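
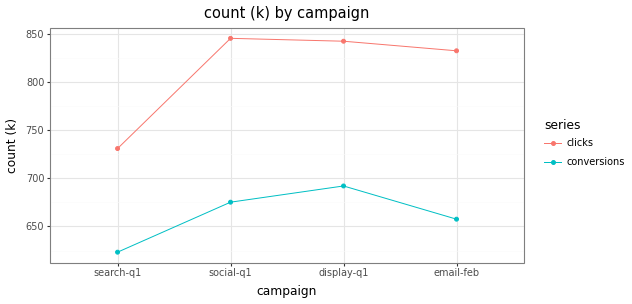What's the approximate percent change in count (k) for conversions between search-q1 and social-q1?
≈ +9.7%

search-q1 ≈ 620, social-q1 ≈ 680; (680 − 620) / 620 ≈ +9.7%.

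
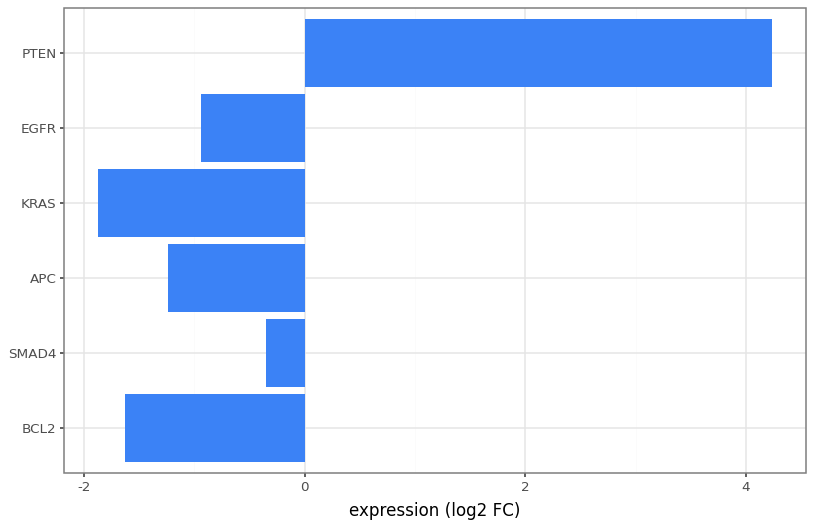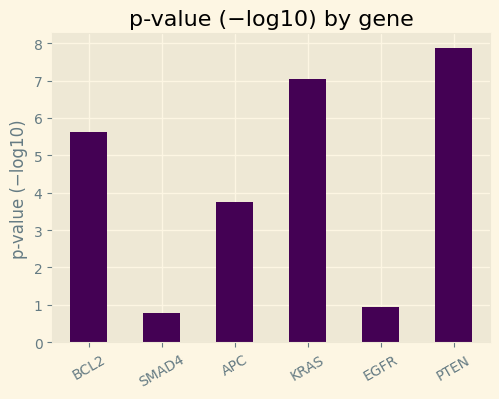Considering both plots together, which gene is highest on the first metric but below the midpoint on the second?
SMAD4

Chart 2 median p-value (−log10) ≈ 5; below-median genes: SMAD4, APC, EGFR. Among those, SMAD4 has the highest expression (log2 FC) (≈ -0.5).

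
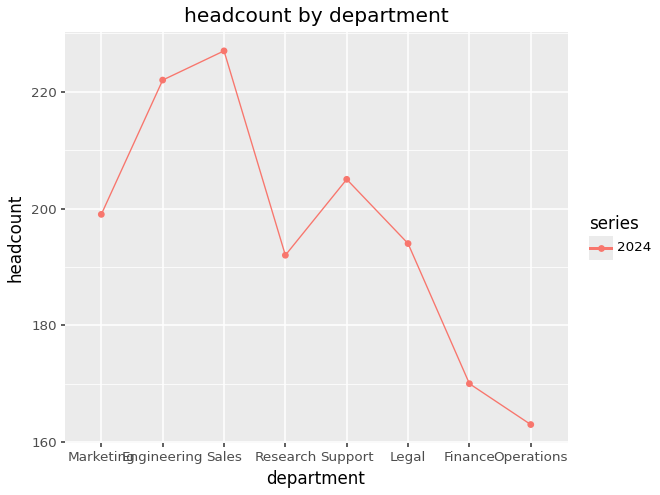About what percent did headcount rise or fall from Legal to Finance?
≈ -10.5%

Legal ≈ 190, Finance ≈ 170; (170 − 190) / 190 ≈ -10.5%.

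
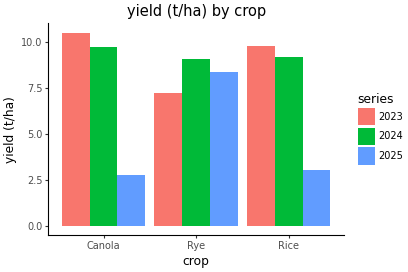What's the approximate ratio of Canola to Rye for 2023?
Canola ≈ 10, Rye ≈ 7; 10/7 ≈ 1.43.

≈ 1.43×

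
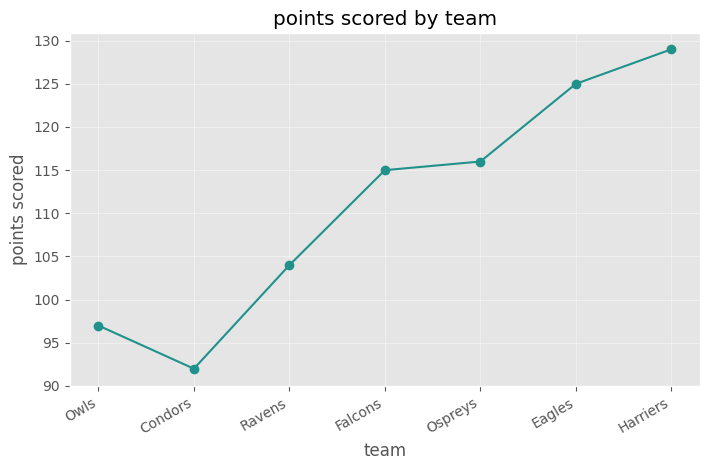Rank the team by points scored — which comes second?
Top 3: Harriers ≈ 130, Eagles ≈ 125, Ospreys ≈ 115.

Eagles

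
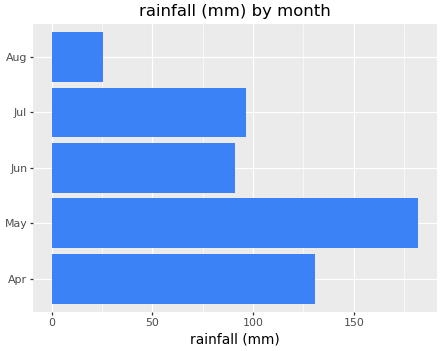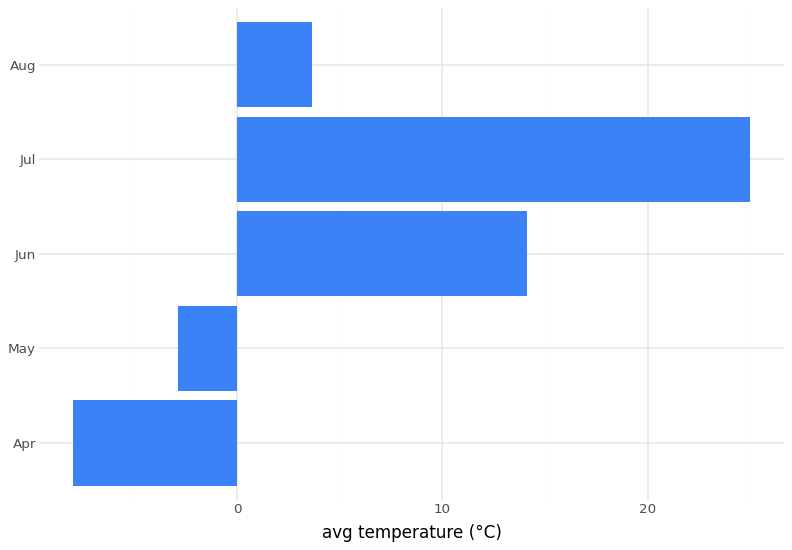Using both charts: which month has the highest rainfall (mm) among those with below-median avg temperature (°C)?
May

Chart 2 median avg temperature (°C) ≈ 5; below-median months: Apr, May. Among those, May has the highest rainfall (mm) (≈ 180).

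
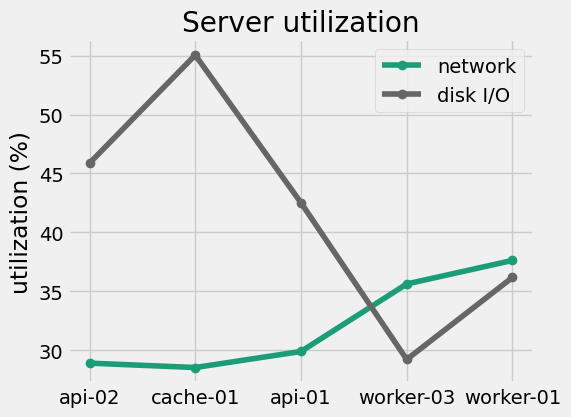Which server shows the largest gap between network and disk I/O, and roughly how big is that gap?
cache-01, ≈ 25 %

cache-01: network ≈ 30, disk I/O ≈ 55 → gap ≈ 25. Next-largest (api-02) is only ≈ 15.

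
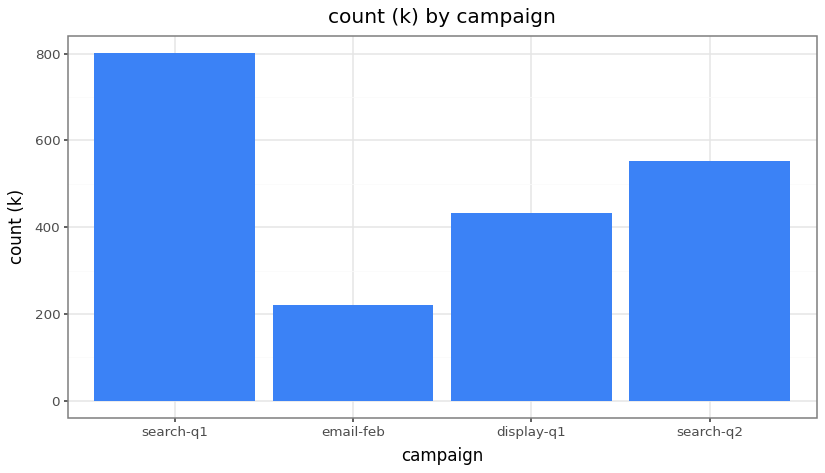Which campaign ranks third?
display-q1

Top 4: search-q1 ≈ 800, search-q2 ≈ 600, display-q1 ≈ 400, email-feb ≈ 200.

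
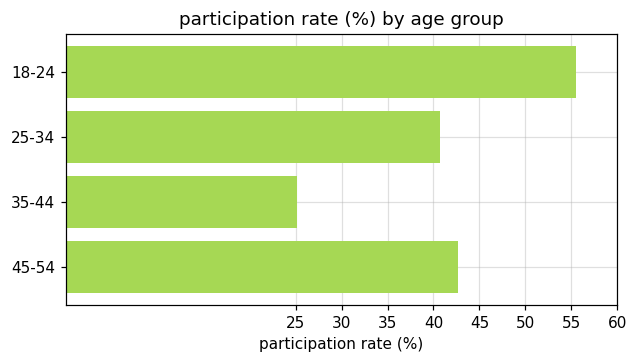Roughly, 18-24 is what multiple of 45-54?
18-24 ≈ 55, 45-54 ≈ 45; 55/45 ≈ 1.22.

≈ 1.22×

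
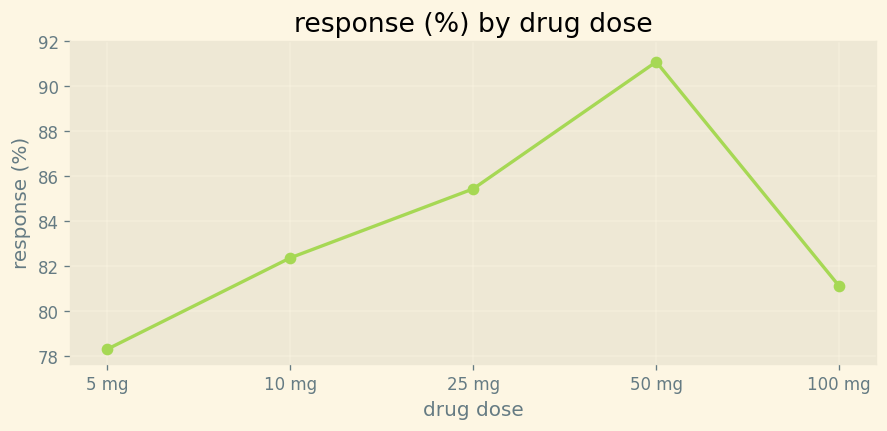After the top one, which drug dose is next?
Top 3: 50 mg ≈ 92, 25 mg ≈ 86, 10 mg ≈ 82.

25 mg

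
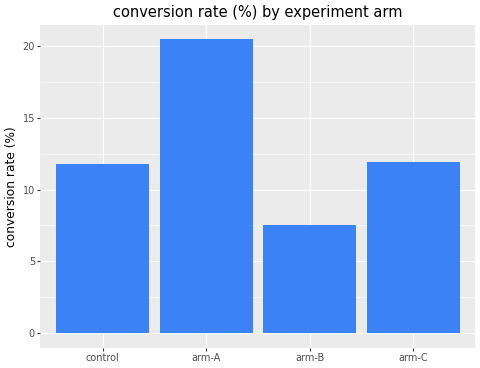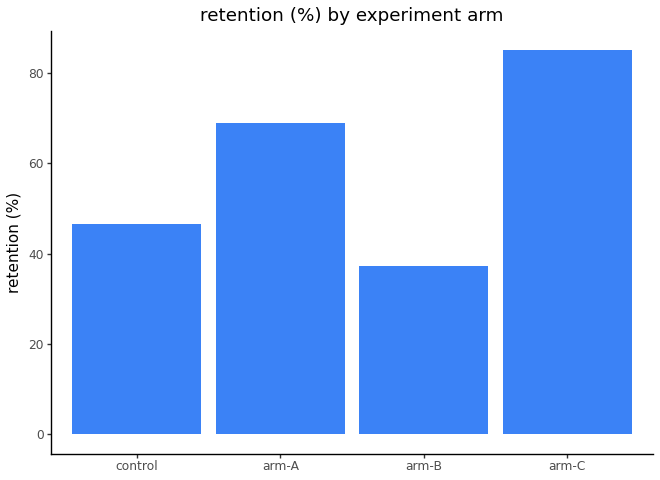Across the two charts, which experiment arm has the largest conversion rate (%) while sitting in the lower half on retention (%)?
Chart 2 median retention (%) ≈ 60; below-median experiment arms: control, arm-B. Among those, control has the highest conversion rate (%) (≈ 12).

control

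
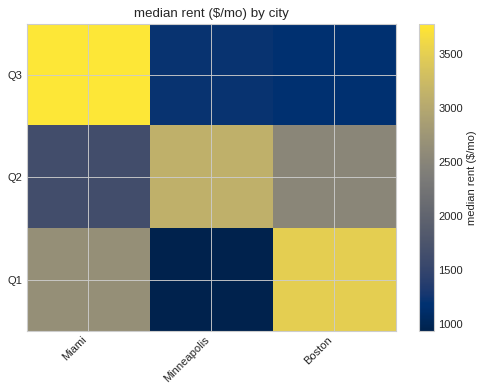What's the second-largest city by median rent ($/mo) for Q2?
Boston

Top 3 for Q2: Minneapolis ≈ 3000, Boston ≈ 2500, Miami ≈ 1500.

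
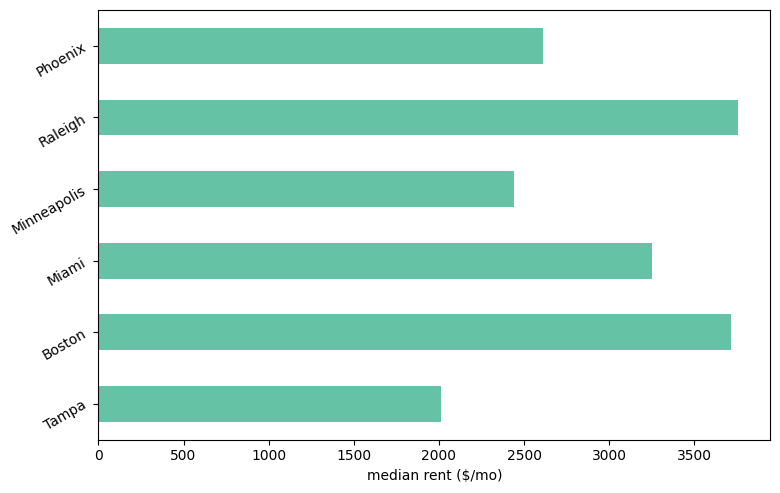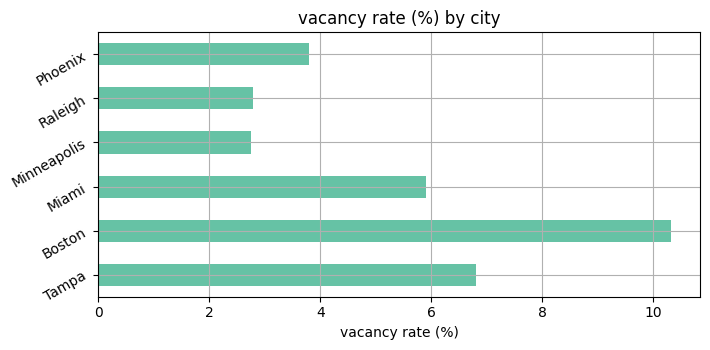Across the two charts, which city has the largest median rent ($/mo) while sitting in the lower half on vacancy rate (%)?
Chart 2 median vacancy rate (%) ≈ 5; below-median cities: Minneapolis, Raleigh, Phoenix. Among those, Raleigh has the highest median rent ($/mo) (≈ 4000).

Raleigh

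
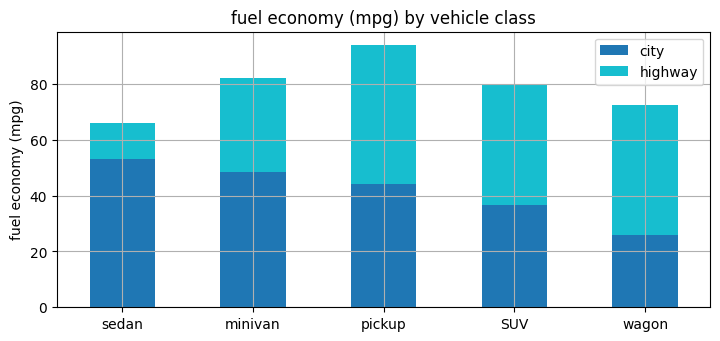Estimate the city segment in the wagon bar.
≈ 30

city top ≈ 30, bottom ≈ 0; segment ≈ 30.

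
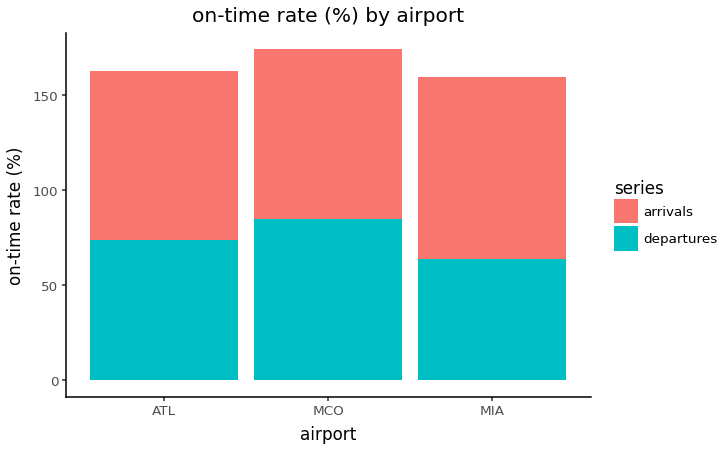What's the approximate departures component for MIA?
≈ 60

departures top ≈ 60, bottom ≈ 0; segment ≈ 60.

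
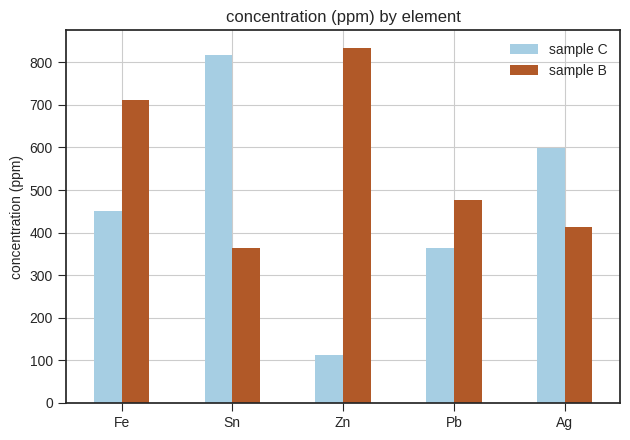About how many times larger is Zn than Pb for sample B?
≈ 1.6×

Zn ≈ 800, Pb ≈ 500; 800/500 ≈ 1.6.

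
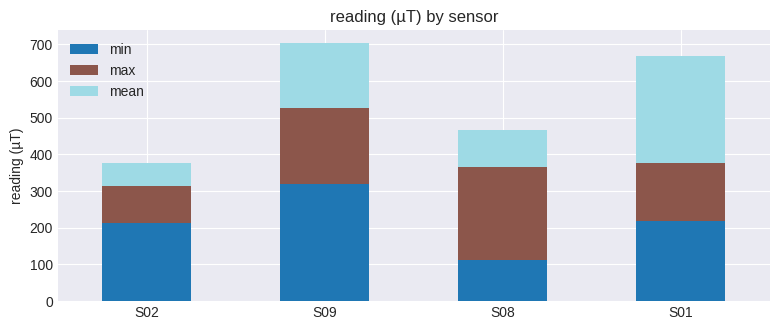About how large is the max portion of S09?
max top ≈ 500, bottom ≈ 300; segment ≈ 200.

≈ 200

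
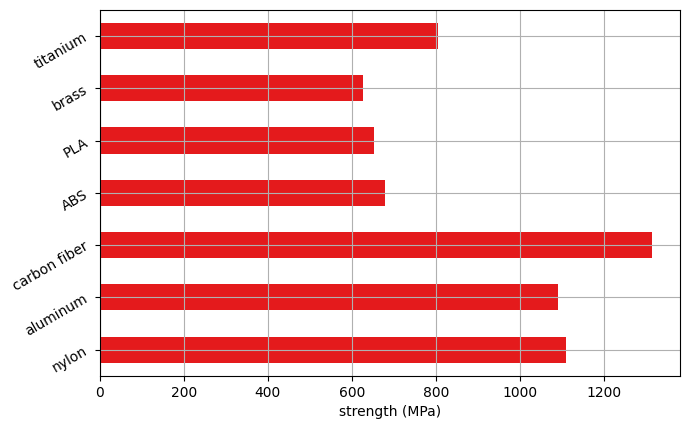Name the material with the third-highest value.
Top 4: carbon fiber ≈ 1400, nylon ≈ 1200, aluminum ≈ 1000, titanium ≈ 800.

aluminum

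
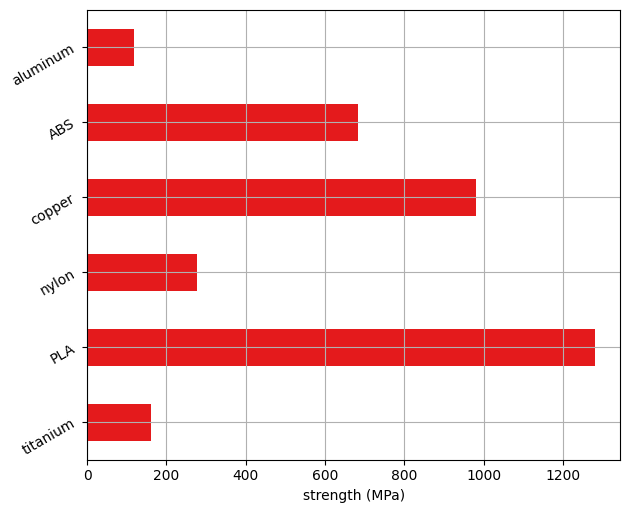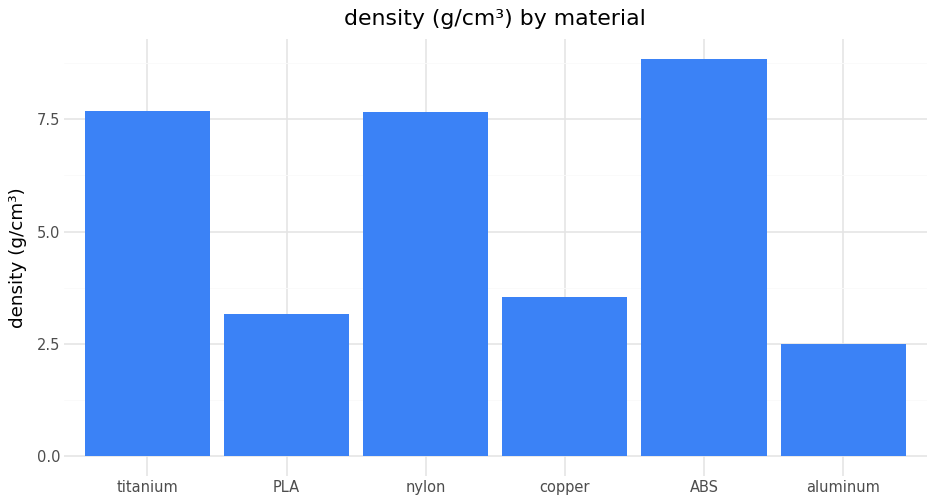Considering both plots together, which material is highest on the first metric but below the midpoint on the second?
Chart 2 median density (g/cm³) ≈ 6; below-median materials: PLA, copper, aluminum. Among those, PLA has the highest strength (MPa) (≈ 1200).

PLA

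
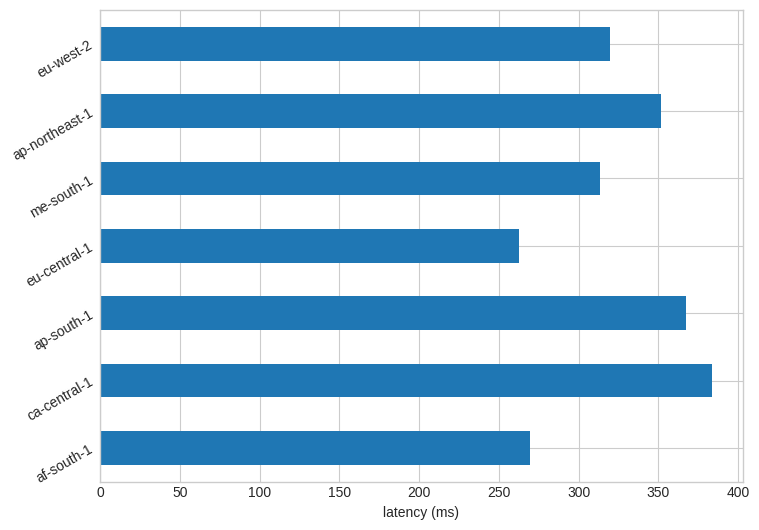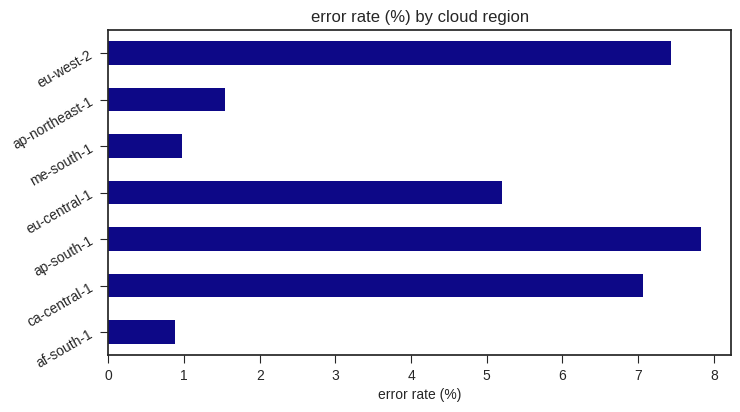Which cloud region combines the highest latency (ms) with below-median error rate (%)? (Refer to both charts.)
Chart 2 median error rate (%) ≈ 5; below-median cloud regions: af-south-1, me-south-1, ap-northeast-1. Among those, ap-northeast-1 has the highest latency (ms) (≈ 350).

ap-northeast-1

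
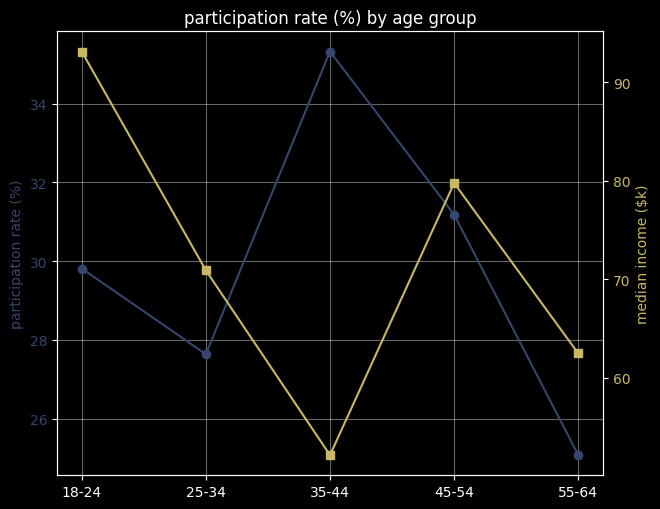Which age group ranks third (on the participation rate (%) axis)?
Top 4 (on the participation rate (%) axis): 35-44 ≈ 35, 45-54 ≈ 31, 18-24 ≈ 30, 25-34 ≈ 28.

18-24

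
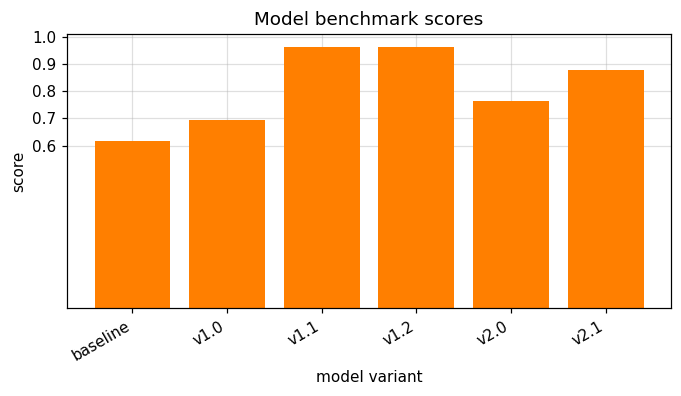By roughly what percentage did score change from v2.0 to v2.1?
≈ +12.5%

v2.0 ≈ 0.8, v2.1 ≈ 0.9; (0.9 − 0.8) / 0.8 ≈ +12.5%.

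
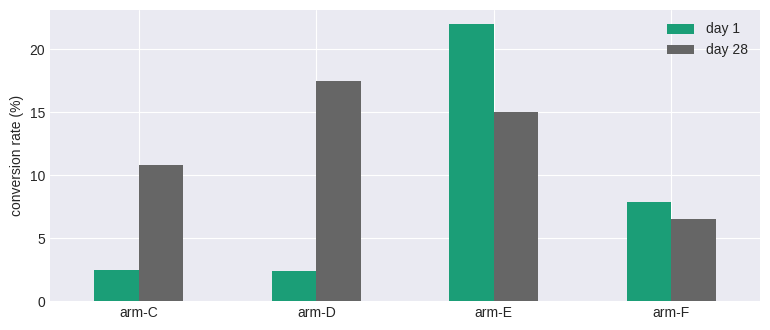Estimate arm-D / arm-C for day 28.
arm-D ≈ 18, arm-C ≈ 10; 18/10 ≈ 1.8.

≈ 1.8×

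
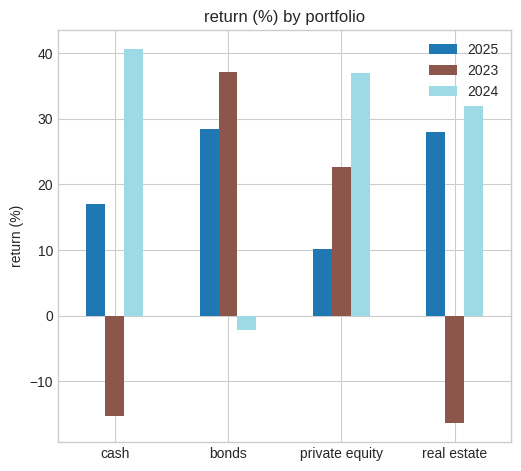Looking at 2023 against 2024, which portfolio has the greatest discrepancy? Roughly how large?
cash, ≈ 55 %

cash: 2023 ≈ -15, 2024 ≈ 40 → gap ≈ 55. Next-largest (real estate) is only ≈ 45.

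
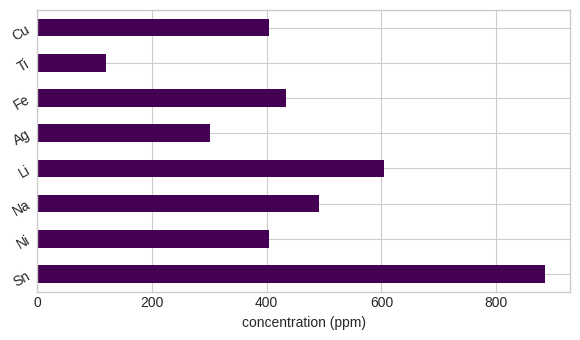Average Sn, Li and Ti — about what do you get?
(900 + 600 + 100) / 3 ≈ 533.

≈ 533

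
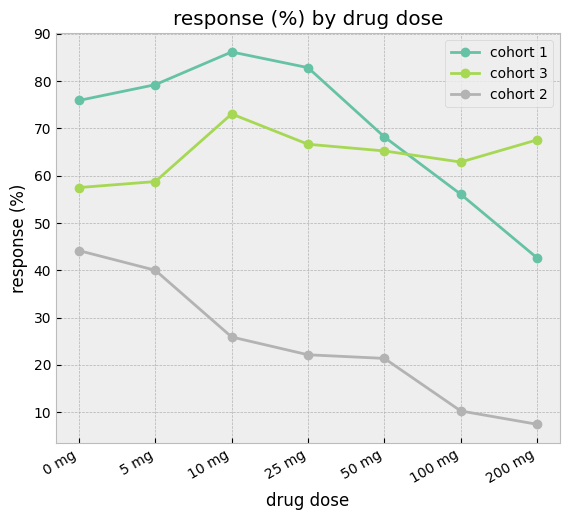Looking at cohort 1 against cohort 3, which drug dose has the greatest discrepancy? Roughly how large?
200 mg, ≈ 30 %

200 mg: cohort 1 ≈ 40, cohort 3 ≈ 70 → gap ≈ 30. Next-largest (5 mg) is only ≈ 20.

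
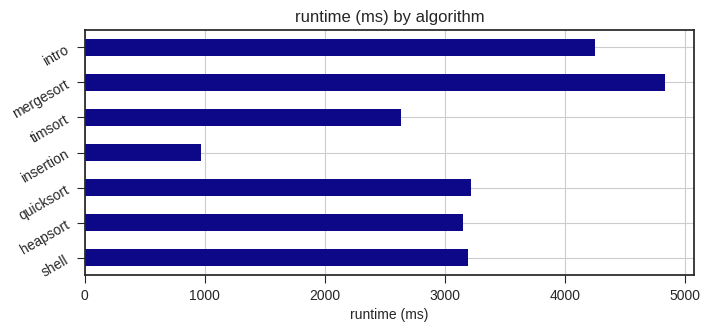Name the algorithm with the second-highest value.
intro

Top 3: mergesort ≈ 5000, intro ≈ 4500, quicksort ≈ 3000.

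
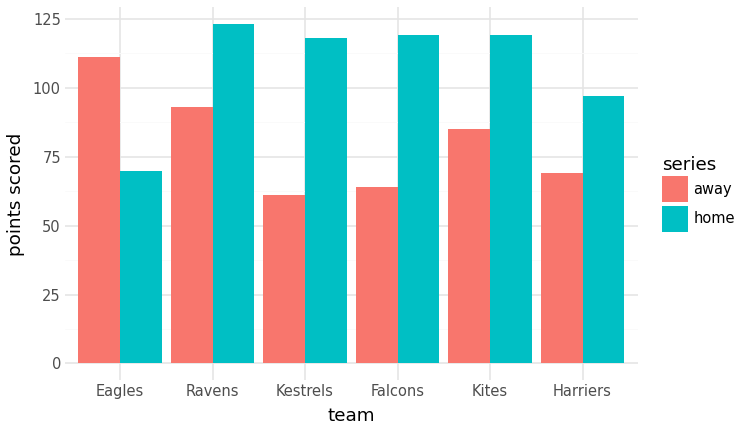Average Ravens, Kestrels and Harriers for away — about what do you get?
≈ 73

(100 + 60 + 60) / 3 ≈ 73.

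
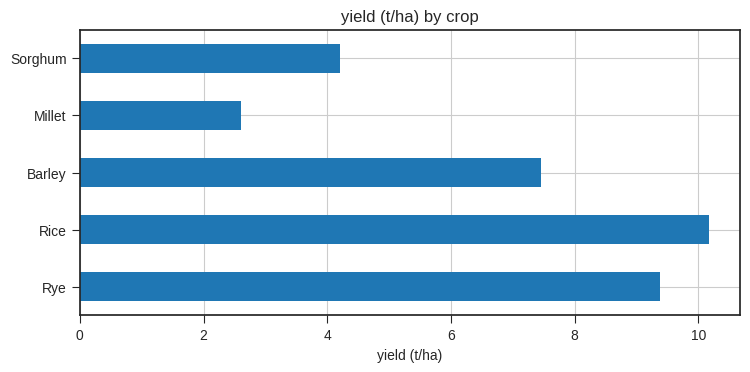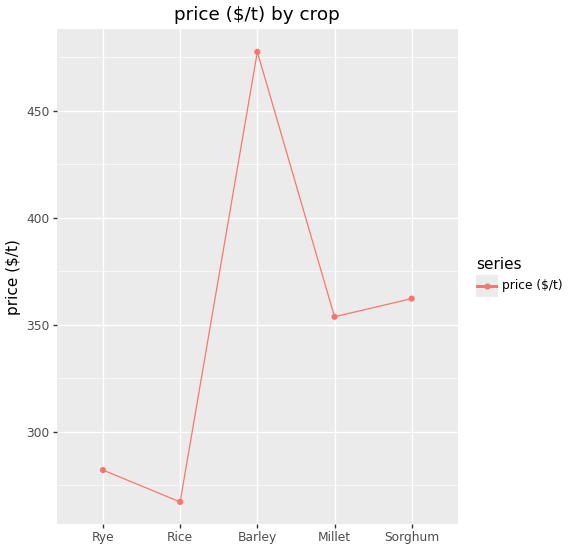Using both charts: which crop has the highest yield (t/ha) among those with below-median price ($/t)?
Rice

Chart 2 median price ($/t) ≈ 350; below-median crops: Rye, Rice. Among those, Rice has the highest yield (t/ha) (≈ 10).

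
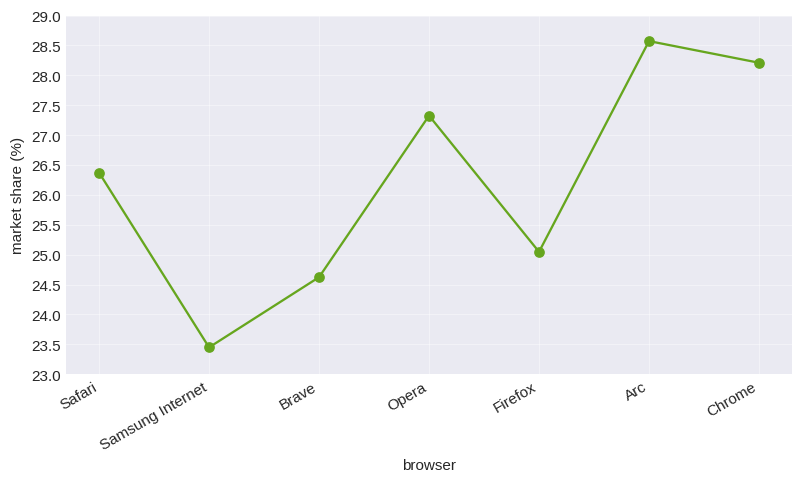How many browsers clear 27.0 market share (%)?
3

Above 27.0: Opera, Arc, Chrome.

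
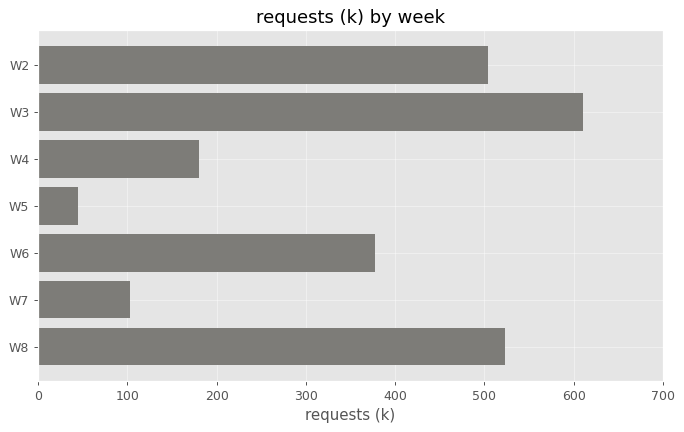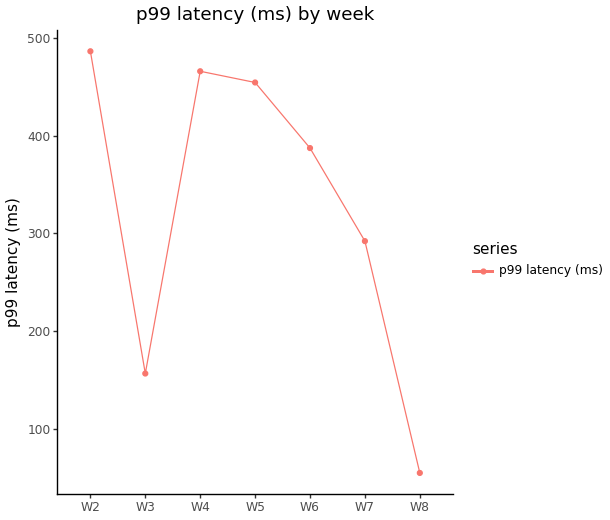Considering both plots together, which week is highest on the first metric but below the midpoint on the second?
Chart 2 median p99 latency (ms) ≈ 400; below-median weeks: W3, W7, W8. Among those, W3 has the highest requests (k) (≈ 600).

W3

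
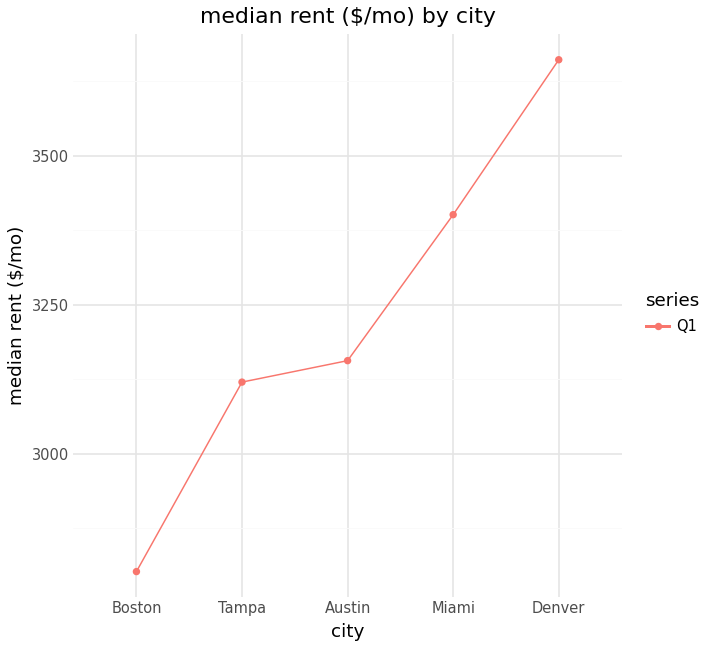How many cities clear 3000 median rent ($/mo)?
4

Above 3000: Tampa, Austin, Miami, Denver.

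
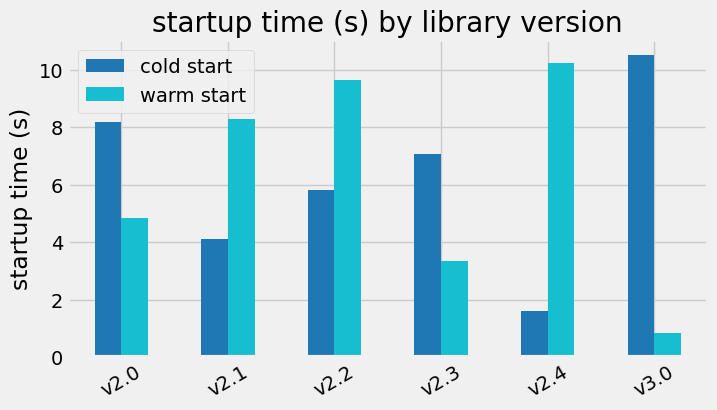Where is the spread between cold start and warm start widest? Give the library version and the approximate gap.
v3.0: cold start ≈ 11, warm start ≈ 1 → gap ≈ 10. Next-largest (v2.4) is only ≈ 8.

v3.0, ≈ 10 s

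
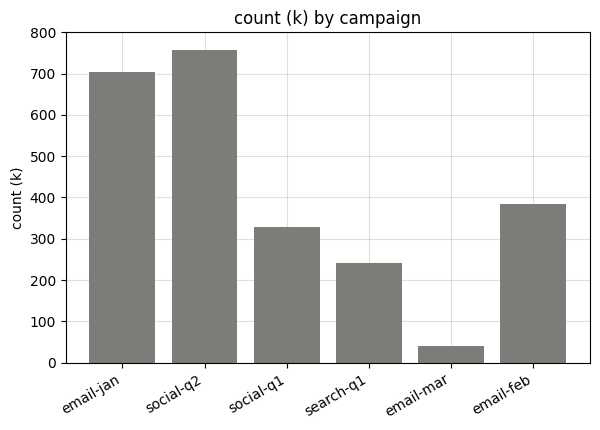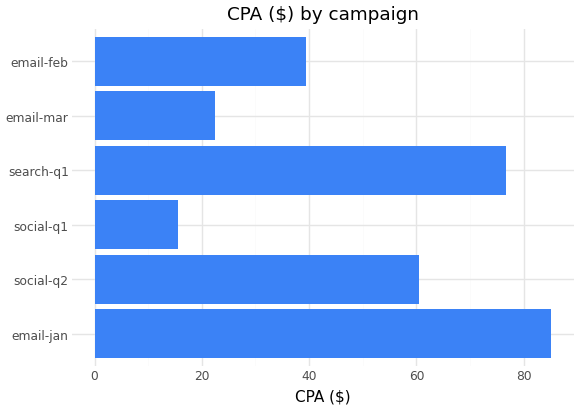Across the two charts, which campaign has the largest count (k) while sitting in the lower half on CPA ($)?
email-feb

Chart 2 median CPA ($) ≈ 50; below-median campaigns: social-q1, email-mar, email-feb. Among those, email-feb has the highest count (k) (≈ 400).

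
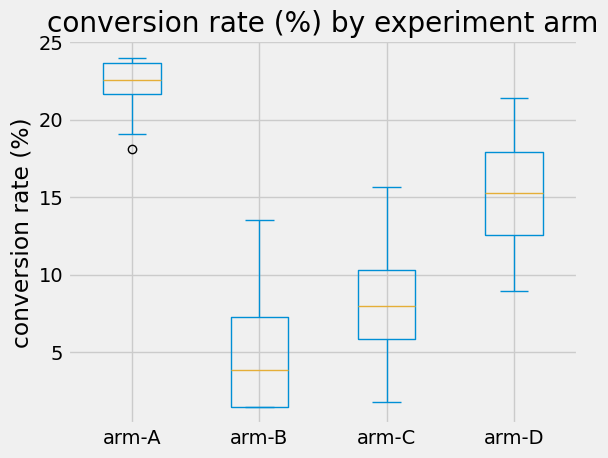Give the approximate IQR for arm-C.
≈ 4

Q3 ≈ 10, Q1 ≈ 6; IQR ≈ 4.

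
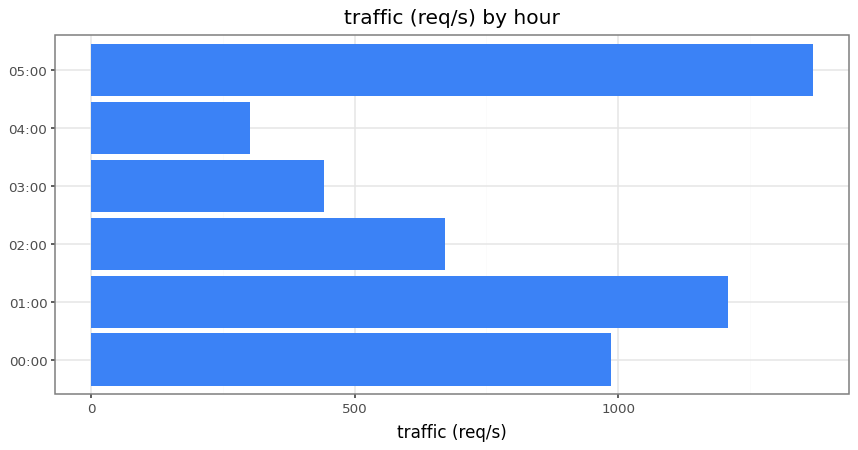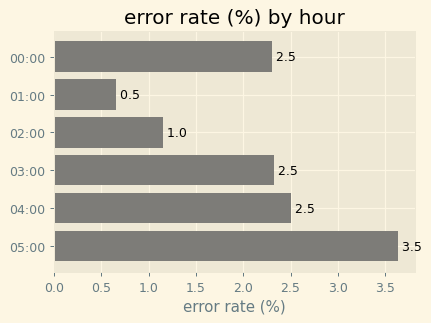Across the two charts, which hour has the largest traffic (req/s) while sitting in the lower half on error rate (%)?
01:00

Chart 2 median error rate (%) ≈ 2.5; below-median hours: 00:00, 01:00, 02:00. Among those, 01:00 has the highest traffic (req/s) (≈ 1200).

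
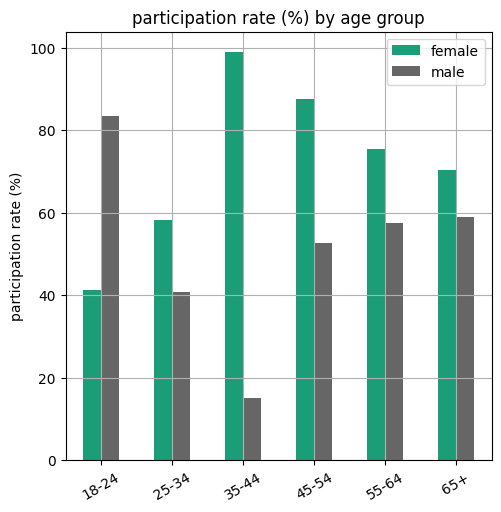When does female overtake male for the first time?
25-34

18-24: female ≈ 40 vs male ≈ 80 (not yet); 25-34: female ≈ 60 vs male ≈ 40 (first crossover).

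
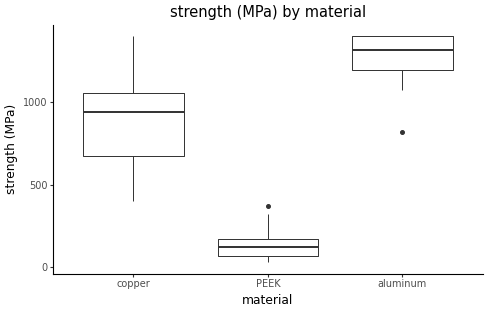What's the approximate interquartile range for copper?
≈ 400

Q3 ≈ 1100, Q1 ≈ 700; IQR ≈ 400.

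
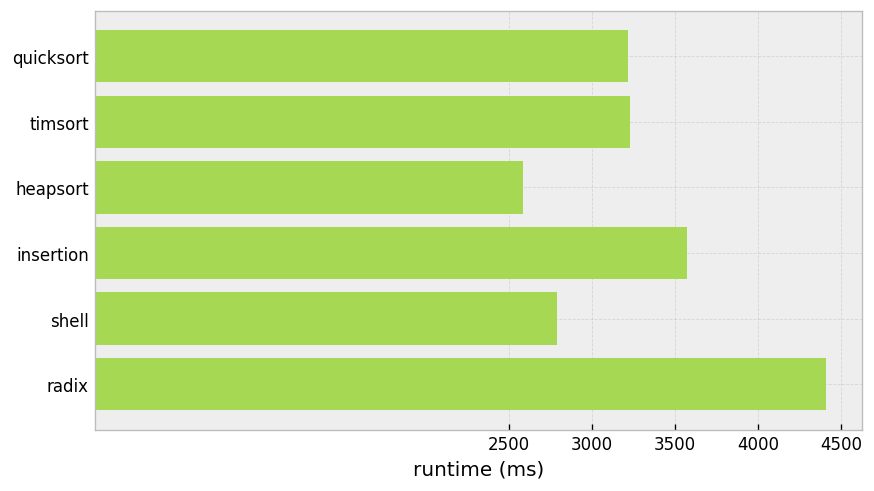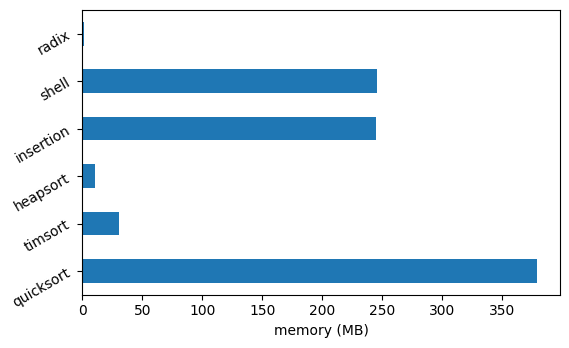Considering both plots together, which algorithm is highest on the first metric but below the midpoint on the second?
radix

Chart 2 median memory (MB) ≈ 150; below-median algorithms: timsort, heapsort, radix. Among those, radix has the highest runtime (ms) (≈ 4500).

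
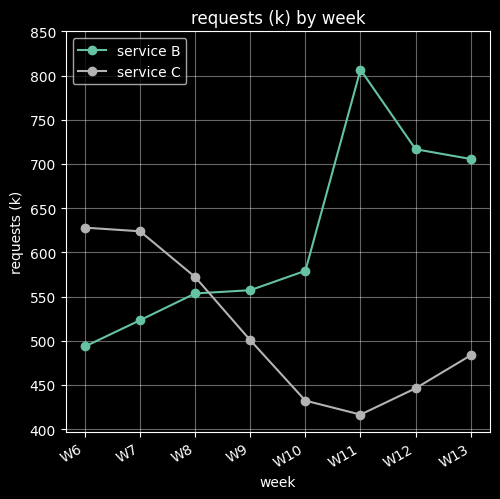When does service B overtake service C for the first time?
W8: service B ≈ 550 vs service C ≈ 550 (not yet); W9: service B ≈ 550 vs service C ≈ 500 (first crossover).

W9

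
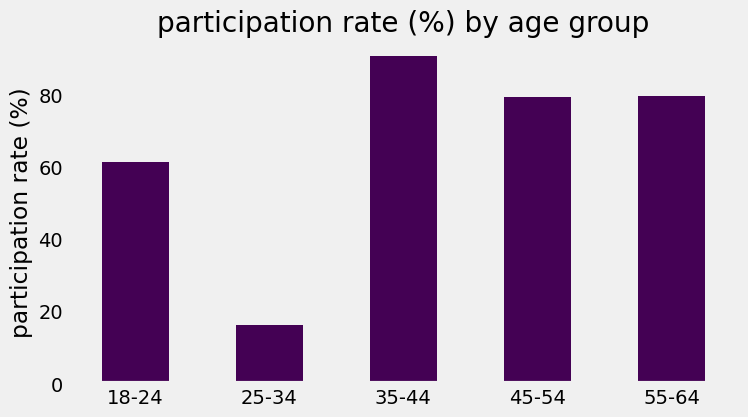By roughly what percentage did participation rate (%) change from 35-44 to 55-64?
≈ -11.1%

35-44 ≈ 90, 55-64 ≈ 80; (80 − 90) / 90 ≈ -11.1%.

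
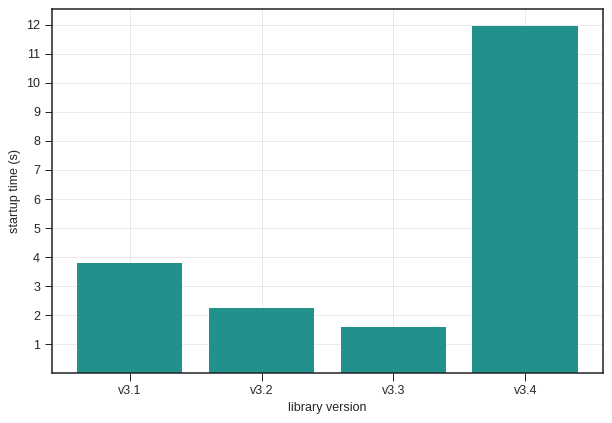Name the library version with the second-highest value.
v3.1

Top 3: v3.4 ≈ 12, v3.1 ≈ 4, v3.2 ≈ 2.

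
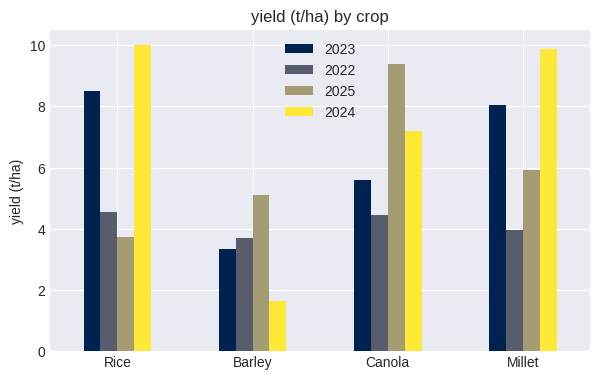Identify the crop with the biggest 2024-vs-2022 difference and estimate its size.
Millet, ≈ 6 t/ha

Millet: 2024 ≈ 10, 2022 ≈ 4 → gap ≈ 6. Next-largest (Rice) is only ≈ 5.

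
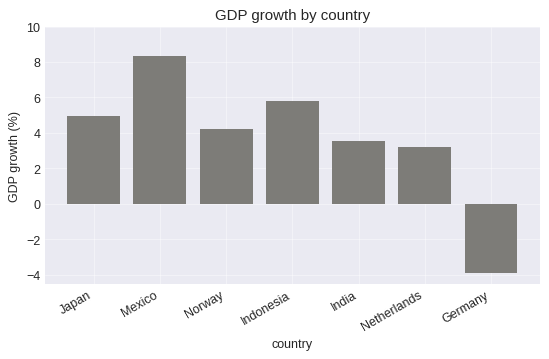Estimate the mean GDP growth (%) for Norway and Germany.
(4 + -4) / 2 ≈ 0.

≈ 0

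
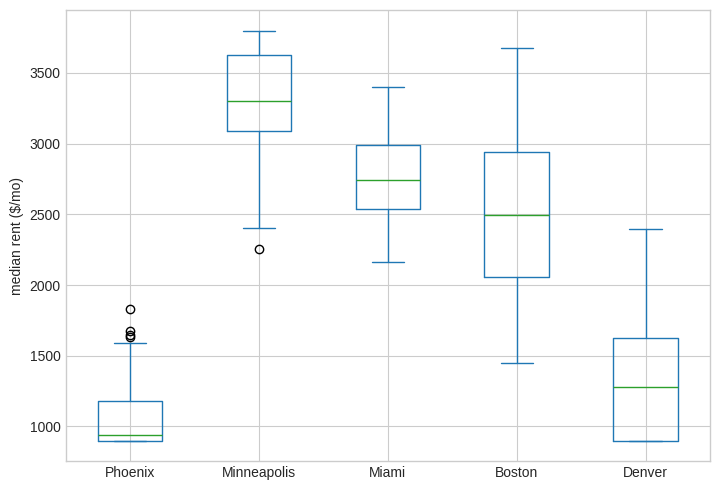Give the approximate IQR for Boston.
Q3 ≈ 3000, Q1 ≈ 2000; IQR ≈ 1000.

≈ 1000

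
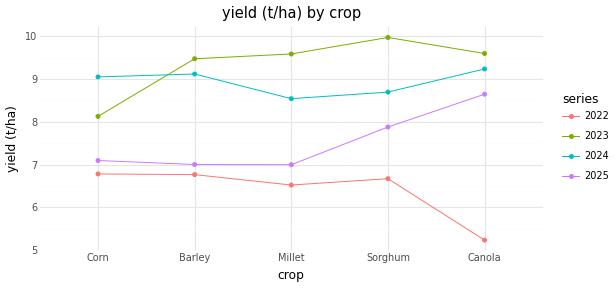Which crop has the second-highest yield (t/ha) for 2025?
Top 3 for 2025: Canola ≈ 8.5, Sorghum ≈ 8.0, Corn ≈ 7.0.

Sorghum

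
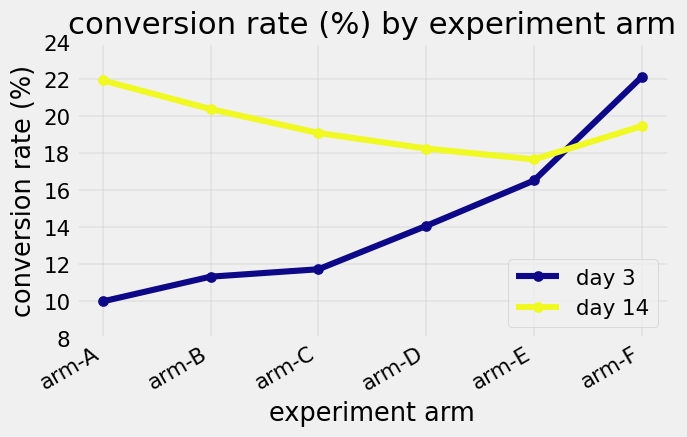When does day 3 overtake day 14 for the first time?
arm-E: day 3 ≈ 16 vs day 14 ≈ 18 (not yet); arm-F: day 3 ≈ 22 vs day 14 ≈ 20 (first crossover).

arm-F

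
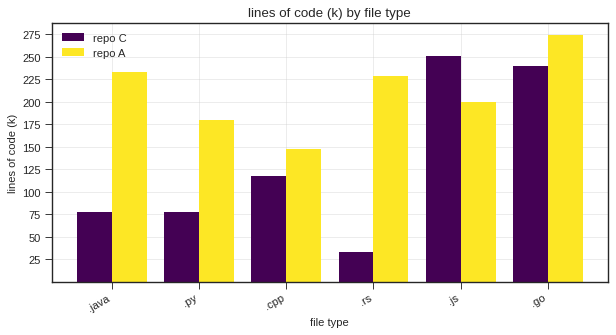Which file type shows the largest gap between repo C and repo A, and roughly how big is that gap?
.rs, ≈ 200 k

.rs: repo C ≈ 25, repo A ≈ 225 → gap ≈ 200. Next-largest (.java) is only ≈ 150.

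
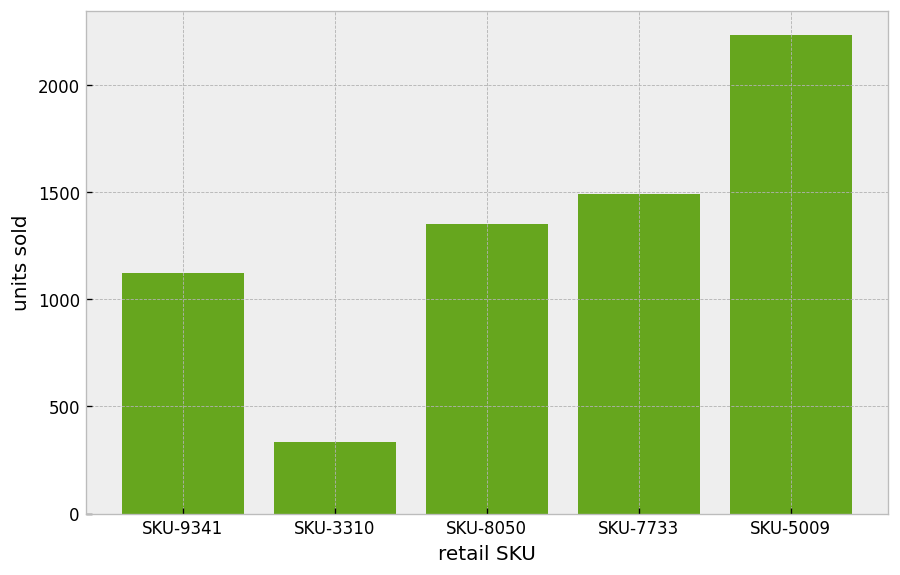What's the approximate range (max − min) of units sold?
Max SKU-5009 ≈ 2200, min SKU-3310 ≈ 400; range ≈ 1800.

≈ 1800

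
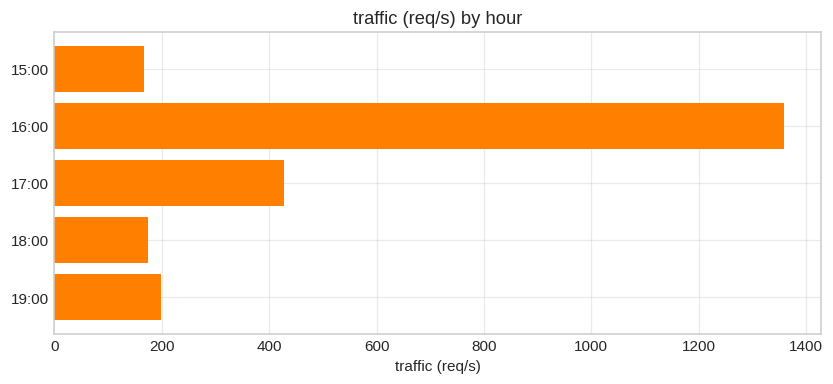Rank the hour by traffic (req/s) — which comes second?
Top 3: 16:00 ≈ 1400, 17:00 ≈ 400, 19:00 ≈ 200.

17:00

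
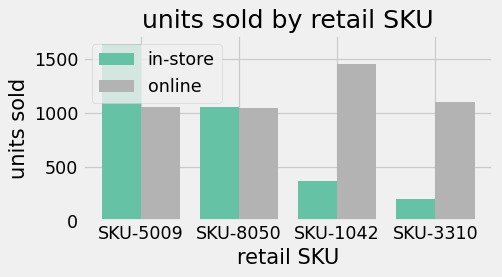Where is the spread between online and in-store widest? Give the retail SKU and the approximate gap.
SKU-1042, ≈ 1000

SKU-1042: online ≈ 1400, in-store ≈ 400 → gap ≈ 1000. Next-largest (SKU-3310) is only ≈ 800.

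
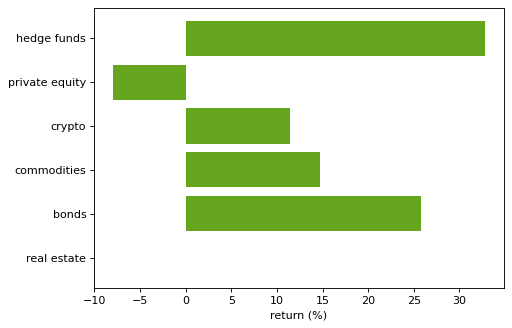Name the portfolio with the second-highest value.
Top 3: hedge funds ≈ 35, bonds ≈ 25, commodities ≈ 15.

bonds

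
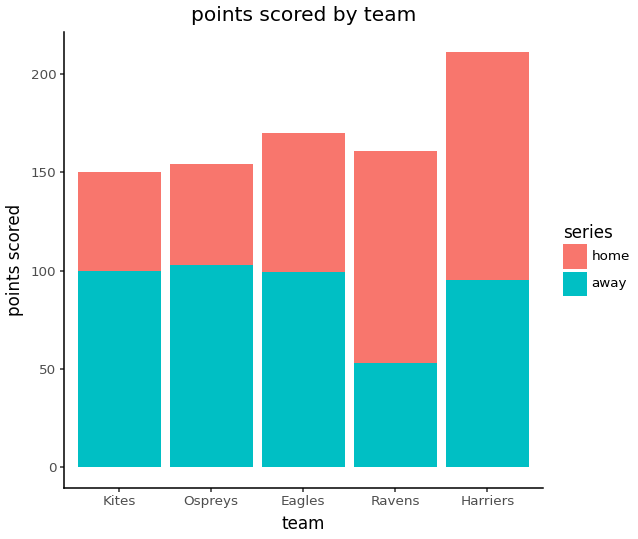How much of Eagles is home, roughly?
home top ≈ 160, bottom ≈ 100; segment ≈ 60.

≈ 60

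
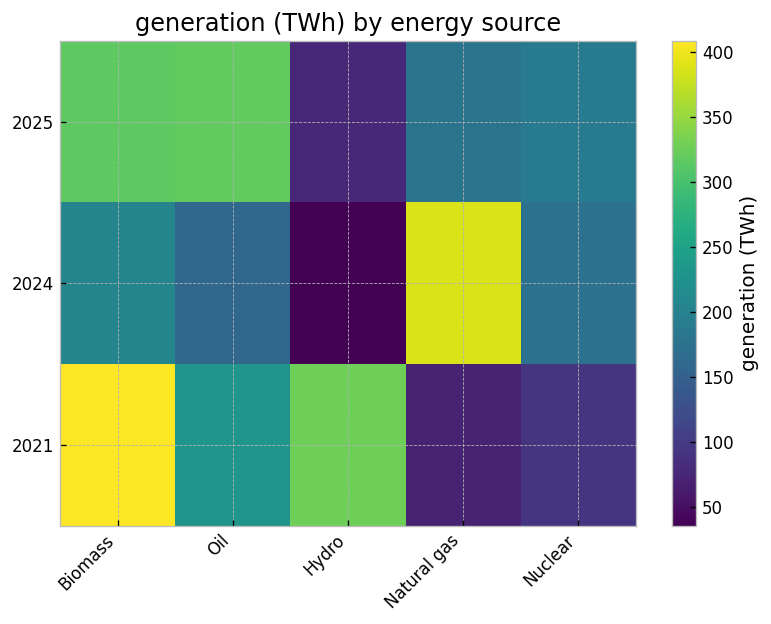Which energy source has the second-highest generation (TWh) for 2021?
Top 3 for 2021: Biomass ≈ 400, Hydro ≈ 350, Oil ≈ 250.

Hydro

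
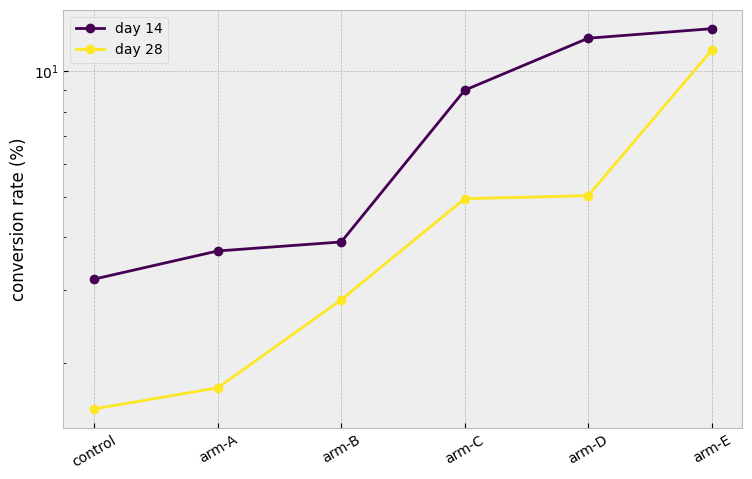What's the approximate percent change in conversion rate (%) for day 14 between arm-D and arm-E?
≈ +8.3%

arm-D ≈ 12, arm-E ≈ 13; (13 − 12) / 12 ≈ +8.3%.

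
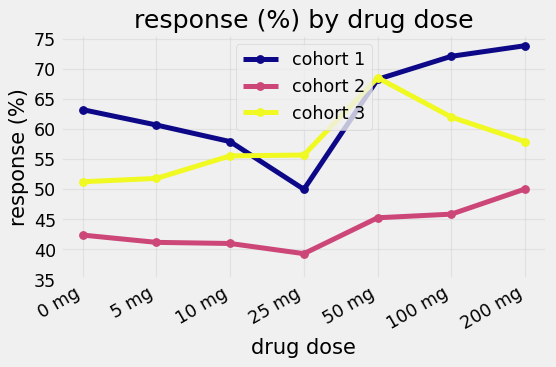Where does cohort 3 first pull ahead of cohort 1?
10 mg: cohort 3 ≈ 55 vs cohort 1 ≈ 60 (not yet); 25 mg: cohort 3 ≈ 55 vs cohort 1 ≈ 50 (first crossover).

25 mg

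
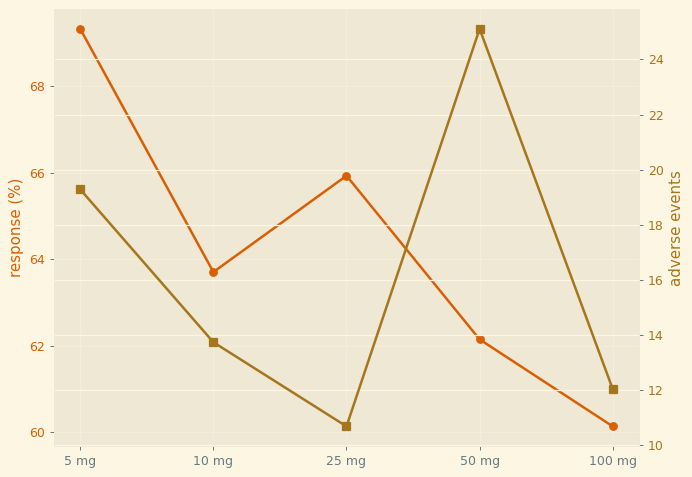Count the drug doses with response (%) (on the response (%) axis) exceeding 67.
Above 67: 5 mg.

1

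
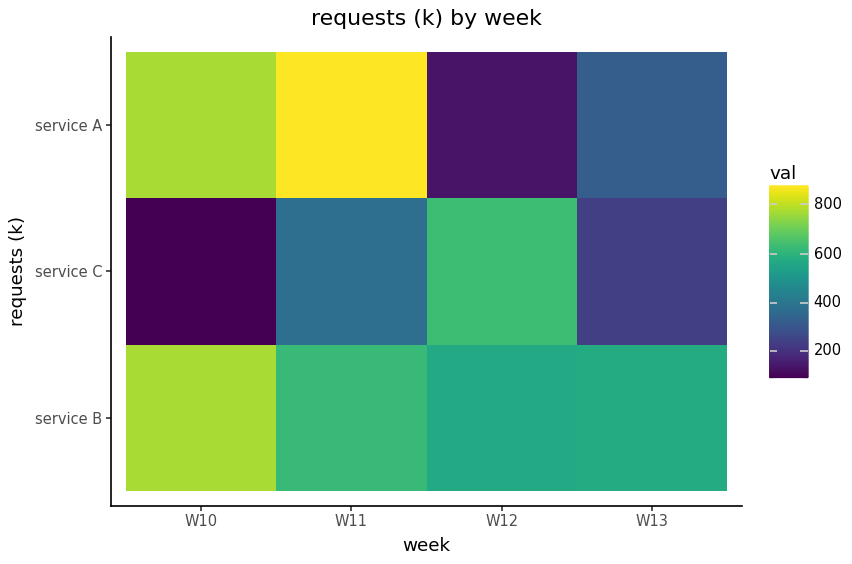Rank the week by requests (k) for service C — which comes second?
Top 3 for service C: W12 ≈ 600, W11 ≈ 400, W13 ≈ 200.

W11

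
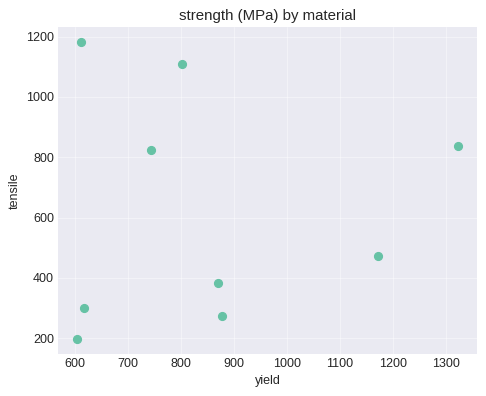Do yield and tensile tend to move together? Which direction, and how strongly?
Points are roughly uncorrelated; weak (|r| ≈ 0.1).

no clear correlation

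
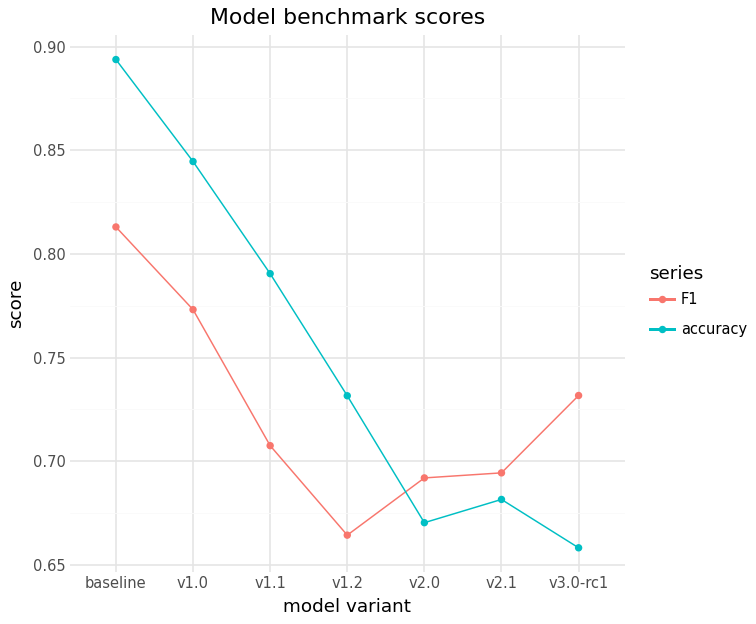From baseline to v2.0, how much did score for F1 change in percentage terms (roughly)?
≈ -14.6%

baseline ≈ 0.82, v2.0 ≈ 0.70; (0.70 − 0.82) / 0.82 ≈ -14.6%.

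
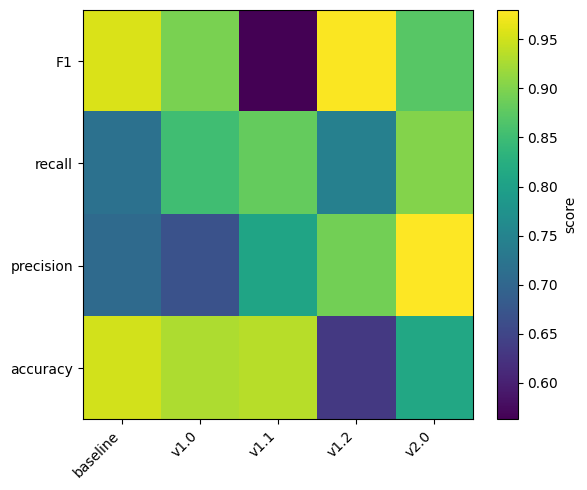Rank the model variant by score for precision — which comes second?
Top 3 for precision: v2.0 ≈ 1.00, v1.2 ≈ 0.90, v1.1 ≈ 0.80.

v1.2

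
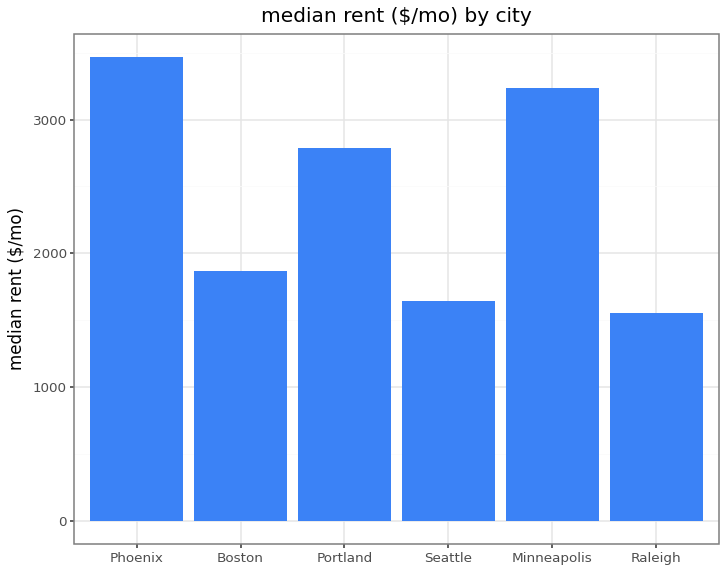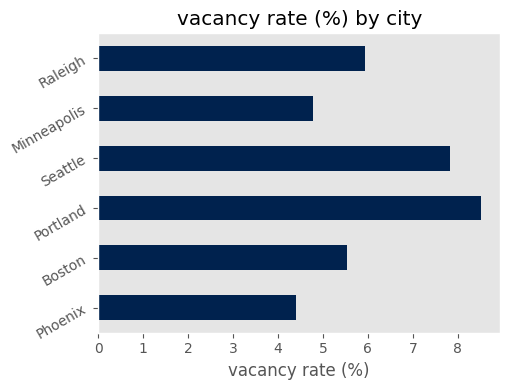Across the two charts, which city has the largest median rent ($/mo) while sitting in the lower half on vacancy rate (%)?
Chart 2 median vacancy rate (%) ≈ 6; below-median cities: Phoenix, Boston, Minneapolis. Among those, Phoenix has the highest median rent ($/mo) (≈ 3500).

Phoenix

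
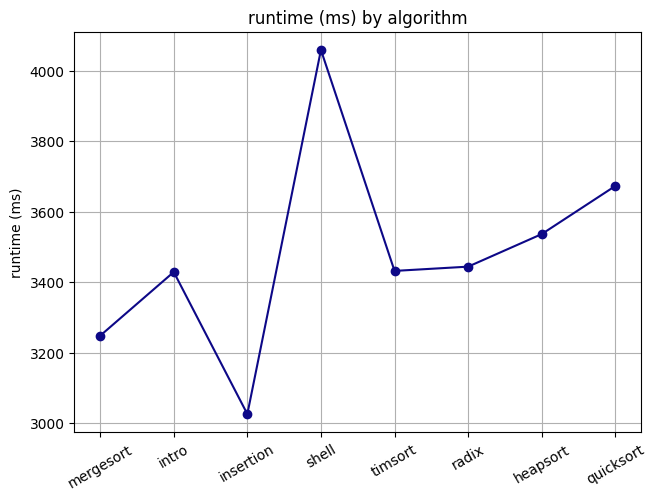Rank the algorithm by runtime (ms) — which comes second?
quicksort

Top 3: shell ≈ 4100, quicksort ≈ 3700, heapsort ≈ 3500.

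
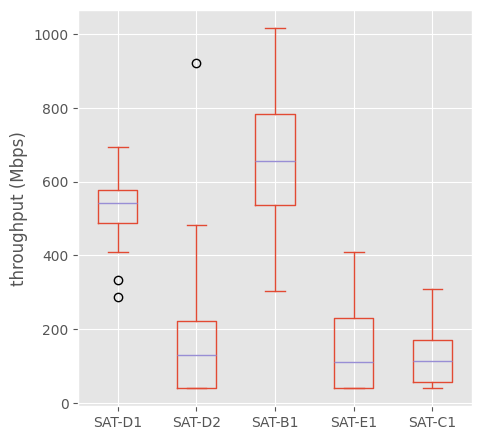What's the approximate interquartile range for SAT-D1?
Q3 ≈ 600, Q1 ≈ 500; IQR ≈ 100.

≈ 100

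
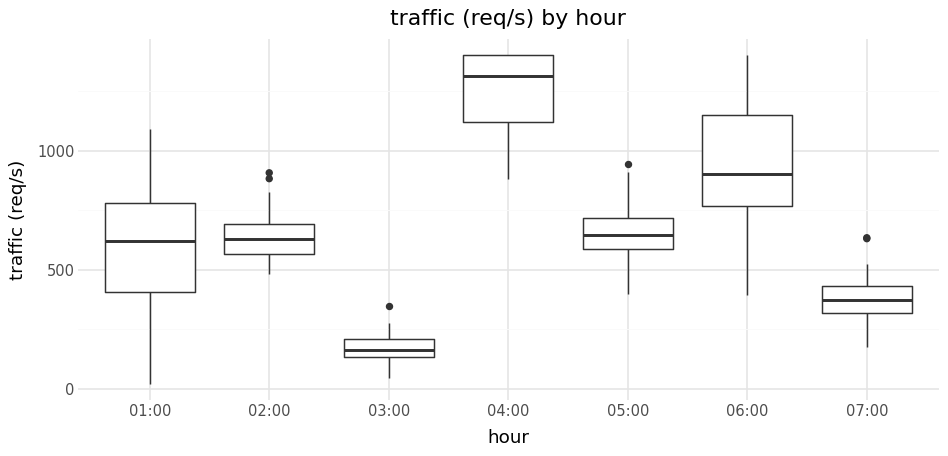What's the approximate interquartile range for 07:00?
Q3 ≈ 400, Q1 ≈ 300; IQR ≈ 100.

≈ 100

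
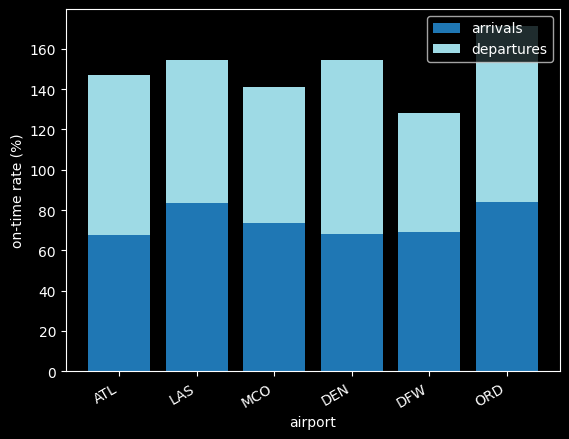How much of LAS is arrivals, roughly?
arrivals top ≈ 80, bottom ≈ 0; segment ≈ 80.

≈ 80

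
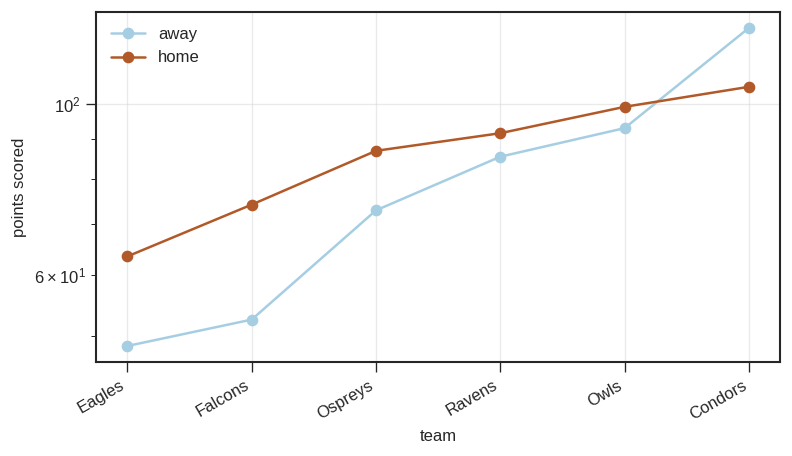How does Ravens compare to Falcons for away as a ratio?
≈ 1.8×

Ravens ≈ 90, Falcons ≈ 50; 90/50 ≈ 1.8.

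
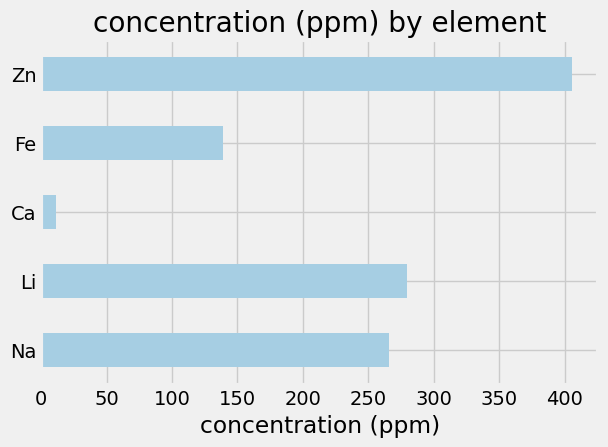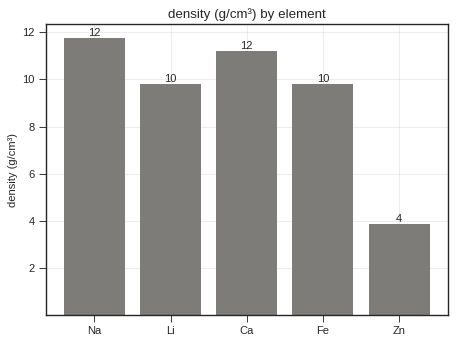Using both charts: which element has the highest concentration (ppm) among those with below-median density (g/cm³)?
Chart 2 median density (g/cm³) ≈ 10; below-median elements: Li, Zn. Among those, Zn has the highest concentration (ppm) (≈ 400).

Zn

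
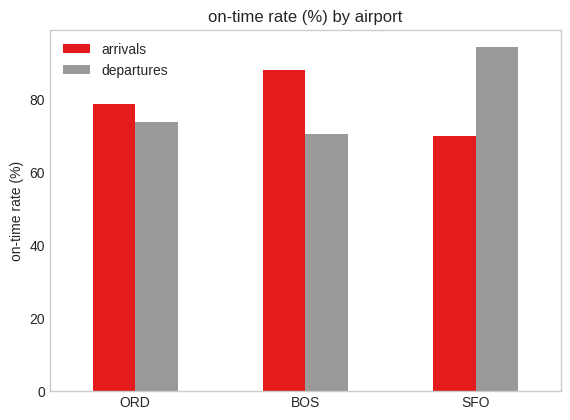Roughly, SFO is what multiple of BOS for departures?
≈ 1.29×

SFO ≈ 90, BOS ≈ 70; 90/70 ≈ 1.29.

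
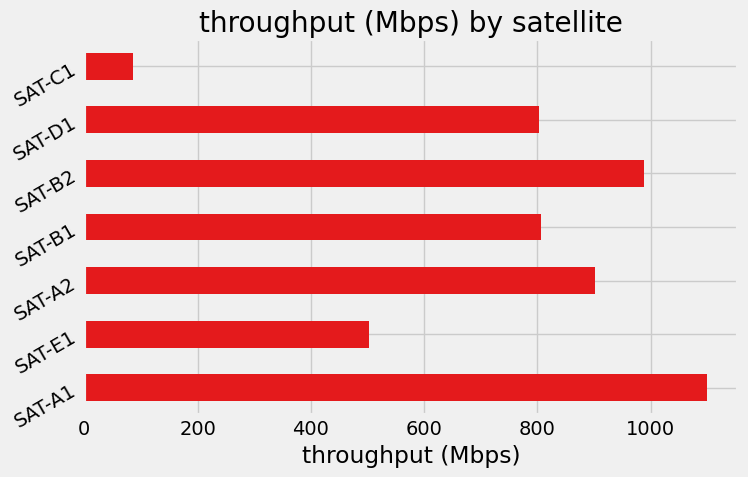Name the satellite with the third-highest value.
Top 4: SAT-A1 ≈ 1100, SAT-B2 ≈ 1000, SAT-A2 ≈ 900, SAT-B1 ≈ 800.

SAT-A2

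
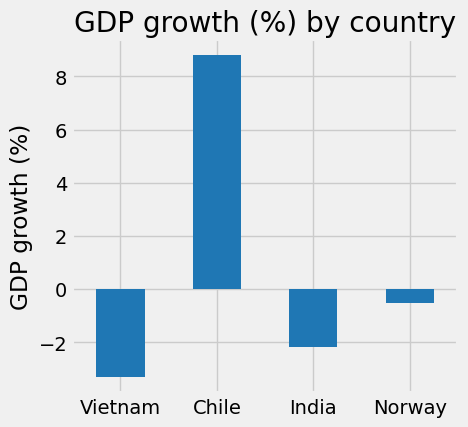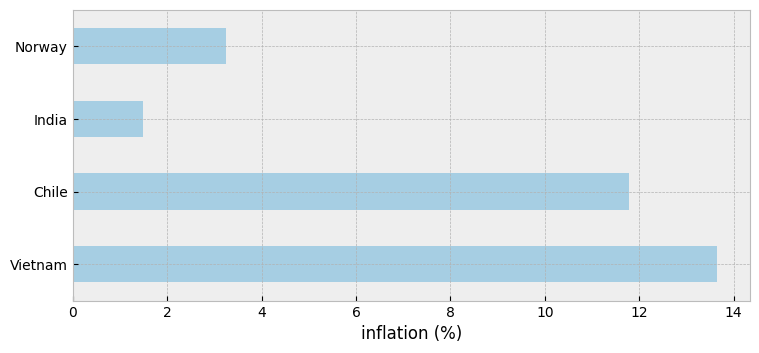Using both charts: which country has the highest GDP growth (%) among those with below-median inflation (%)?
Chart 2 median inflation (%) ≈ 8; below-median countries: India, Norway. Among those, Norway has the highest GDP growth (%) (≈ -1).

Norway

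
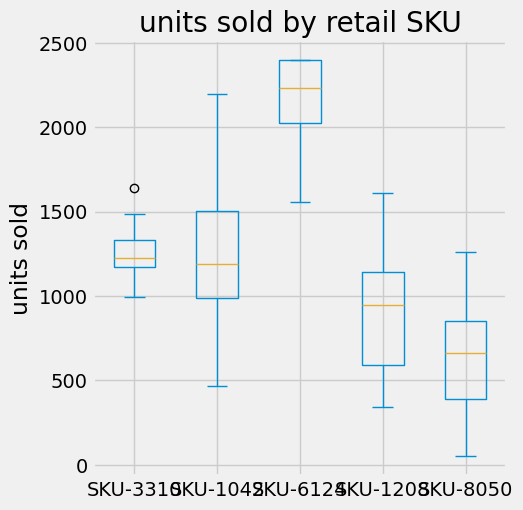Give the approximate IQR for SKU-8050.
Q3 ≈ 800, Q1 ≈ 400; IQR ≈ 400.

≈ 400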